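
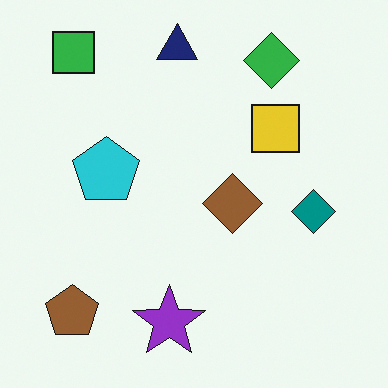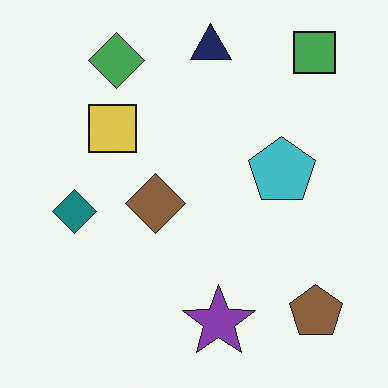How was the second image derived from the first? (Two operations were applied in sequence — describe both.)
The second image is the first flipped horizontally (left ↔ right), then slightly desaturated.

The brown pentagon is in the bottom-left of the first image and the bottom-right of the second — shapes on opposite sides of the vertical midline have swapped in a mirror flip. All colors are more muted and greyish — a global saturation change.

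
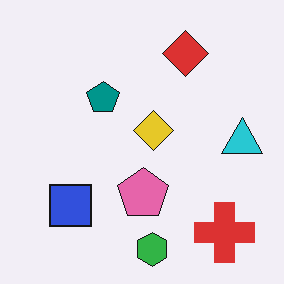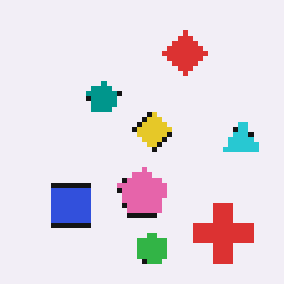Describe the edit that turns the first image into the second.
This is the original image mildly pixelated.

Shapes are reduced to large square blocks; fine edges and outlines are lost — a downscale-then-upscale (mosaic) effect.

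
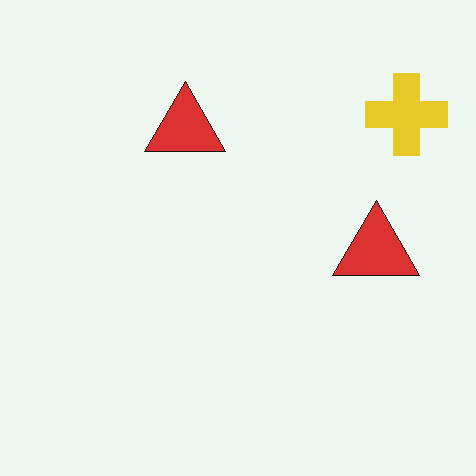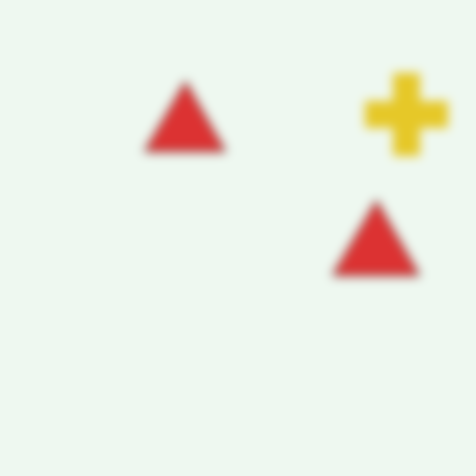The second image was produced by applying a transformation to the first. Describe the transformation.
This is the original image strongly gaussian-blurred.

Shape edges and outlines are uniformly softened across the whole image.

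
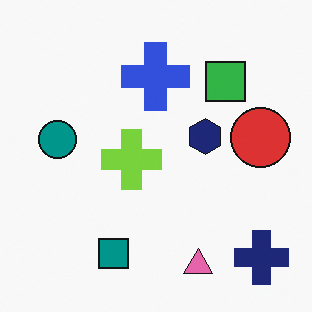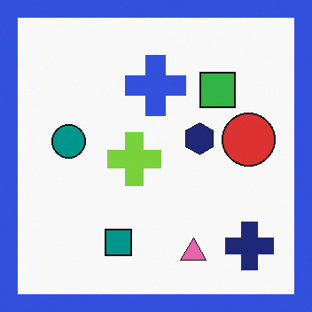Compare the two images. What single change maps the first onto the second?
It was framed with a blue border.

A solid blue frame runs around the edge of the second image, with the content slightly shrunk inside it.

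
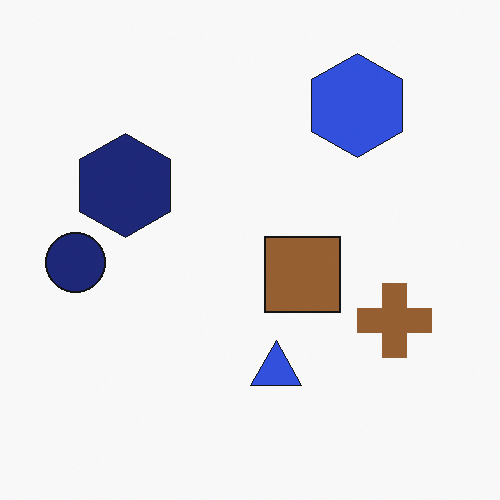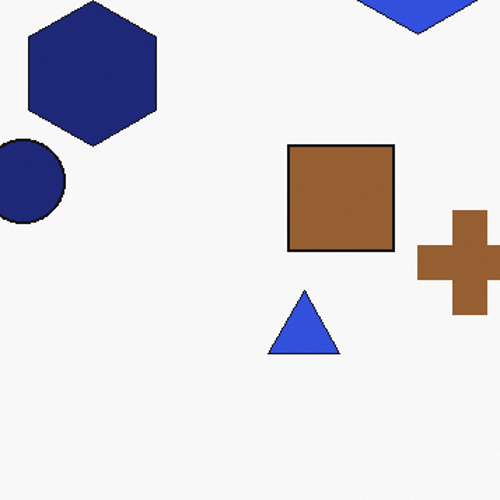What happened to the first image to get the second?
The transformation is: cropped slightly and scaled back up.

The visible shapes are larger and the field of view is narrower; shapes near the original edges may be partly or wholly outside the frame — a crop-and-rescale.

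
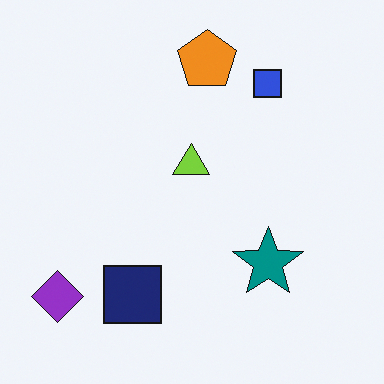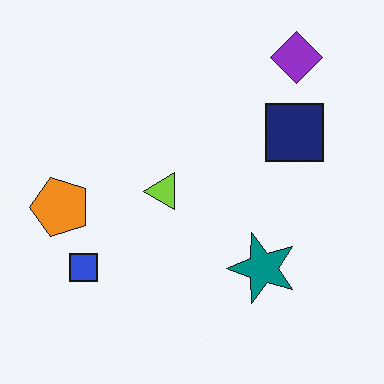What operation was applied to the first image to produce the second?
This is the original image transposed (reflected across the top-left ↔ bottom-right diagonal).

Shapes have swapped their row and column positions — what was in the top-right is now in the bottom-left — a diagonal reflection.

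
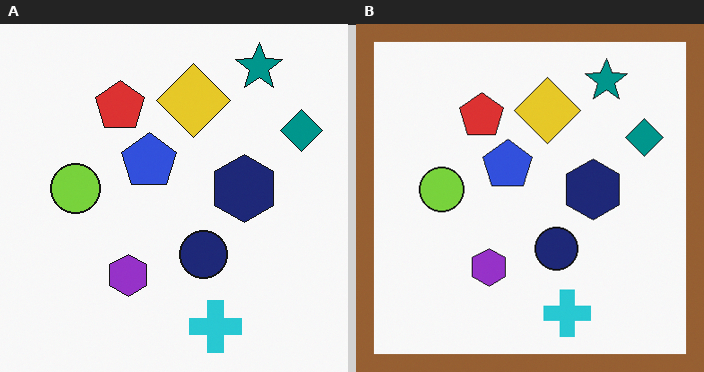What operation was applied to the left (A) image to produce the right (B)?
This is the original image framed with a brown border.

A solid brown frame runs around the edge of the right (B) image, with the content slightly shrunk inside it.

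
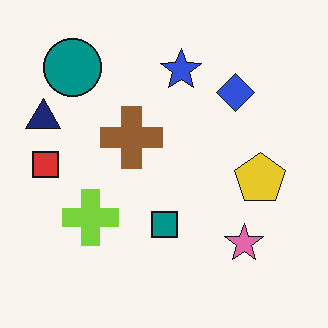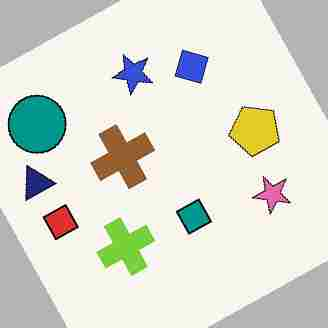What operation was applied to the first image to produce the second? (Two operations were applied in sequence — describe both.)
Rotated counter-clockwise by a moderate amount, then heavily JPEG-compressed with obvious blocking artifacts.

Every shape is tilted by the same angle and the image corners show triangular fill wedges — a whole-image rotation by a non-right angle. Blocky 8×8 compression artifacts appear around shape edges and the flat background shows ringing — characteristic JPEG degradation.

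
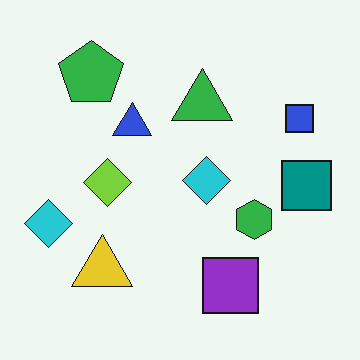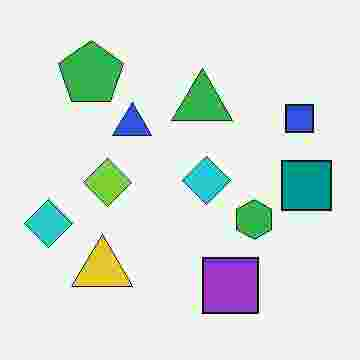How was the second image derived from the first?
The image was heavily JPEG-compressed with obvious blocking artifacts.

Blocky 8×8 compression artifacts appear around shape edges and the flat background shows ringing — characteristic JPEG degradation.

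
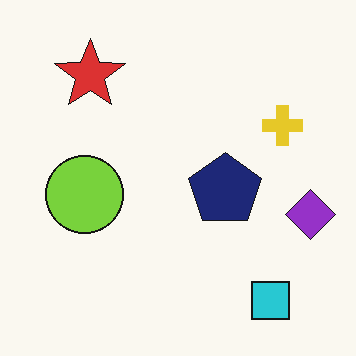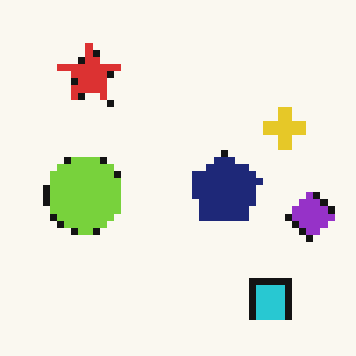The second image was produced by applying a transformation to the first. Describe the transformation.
The transformation is: moderately pixelated.

Shapes are reduced to large square blocks; fine edges and outlines are lost — a downscale-then-upscale (mosaic) effect.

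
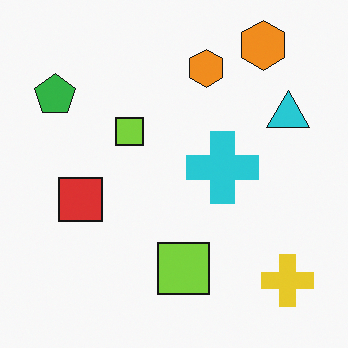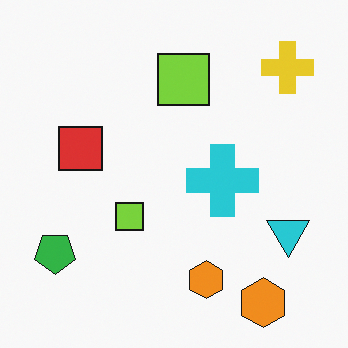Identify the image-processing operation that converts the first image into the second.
The image was flipped vertically (top ↔ bottom).

The yellow cross is in the bottom-right of the first image and the top-right of the second — shapes on opposite sides of the horizontal midline have swapped in a mirror flip.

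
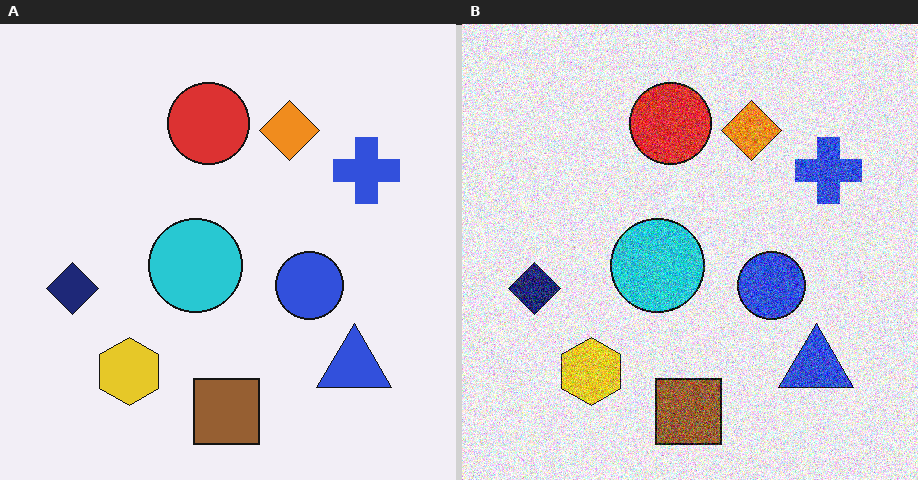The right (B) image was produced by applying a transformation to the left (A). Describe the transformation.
The transformation is: degraded with a thick layer of grain.

Random speckle covers the whole image, including the flat background.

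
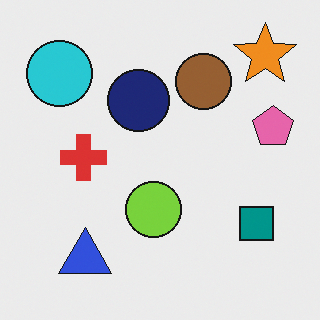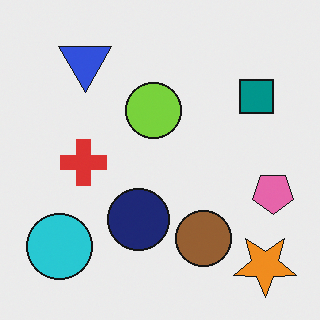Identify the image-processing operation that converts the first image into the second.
It was flipped vertically (top ↔ bottom).

The orange star is in the top-right of the first image and the bottom-right of the second — shapes on opposite sides of the horizontal midline have swapped in a mirror flip.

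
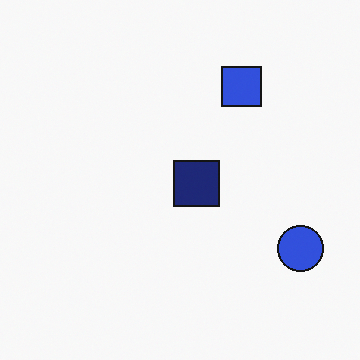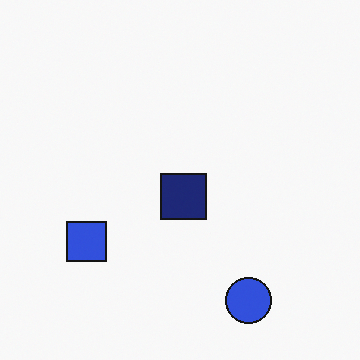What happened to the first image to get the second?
The transformation is: transposed (reflected across the top-left ↔ bottom-right diagonal).

Shapes have swapped their row and column positions — what was in the top-right is now in the bottom-left — a diagonal reflection.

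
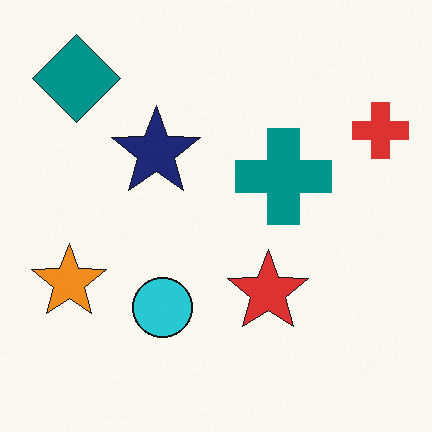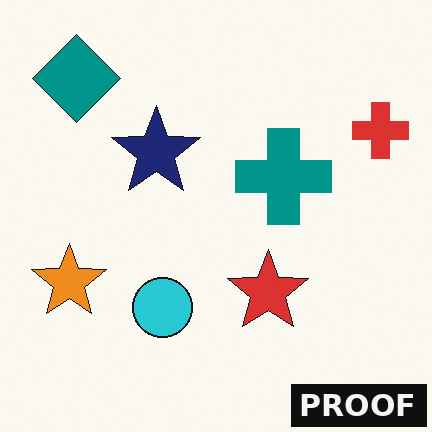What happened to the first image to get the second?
The image was watermarked with the text "PROOF" in the lower-right corner.

A dark label reading "PROOF" appears in the lower-right corner.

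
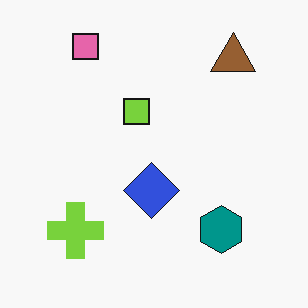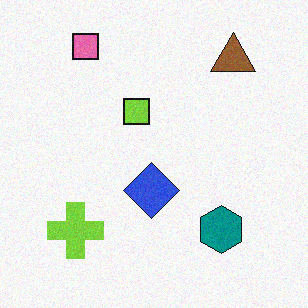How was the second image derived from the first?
Degraded with light additive noise.

Random speckle covers the whole image, including the flat background.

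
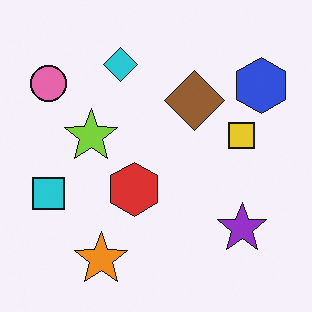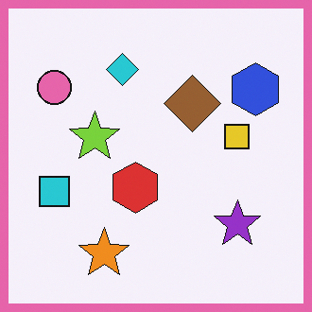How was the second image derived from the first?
The image was framed with a pink border.

A solid pink frame runs around the edge of the second image, with the content slightly shrunk inside it.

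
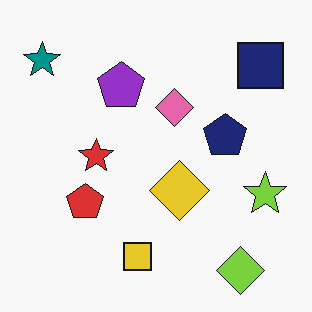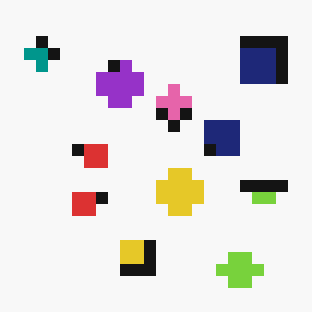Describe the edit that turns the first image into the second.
It was heavily pixelated into large blocks.

Shapes are reduced to large square blocks; fine edges and outlines are lost — a downscale-then-upscale (mosaic) effect.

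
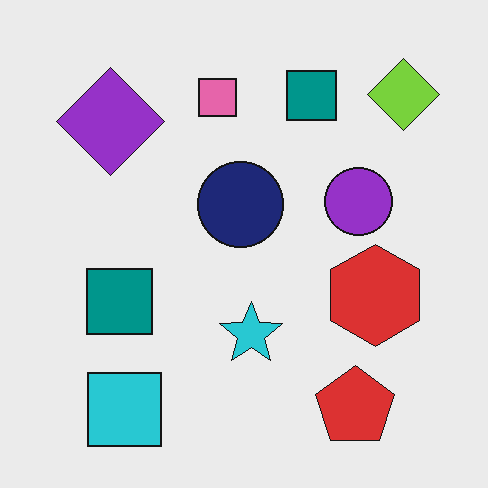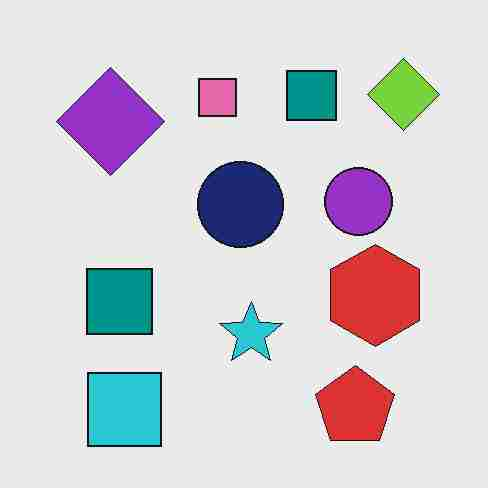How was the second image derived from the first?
It was heavily JPEG-compressed with obvious blocking artifacts.

Blocky 8×8 compression artifacts appear around shape edges and the flat background shows ringing — characteristic JPEG degradation.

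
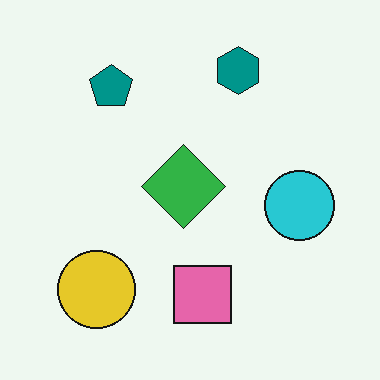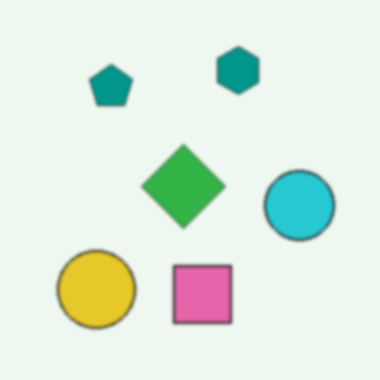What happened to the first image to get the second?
This is the original image slightly softened.

Shape edges and outlines are uniformly softened across the whole image.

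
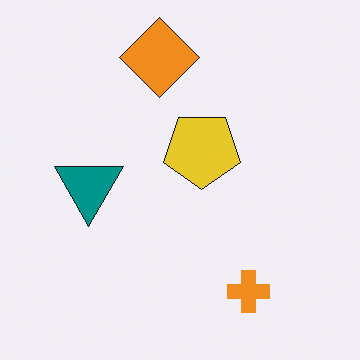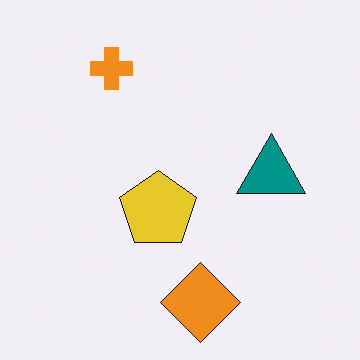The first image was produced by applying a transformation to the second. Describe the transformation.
The image was rotated 180°.

The orange cross sits in the top-left of the second image and the bottom-right of the first — consistent with a whole-image 180° rotation.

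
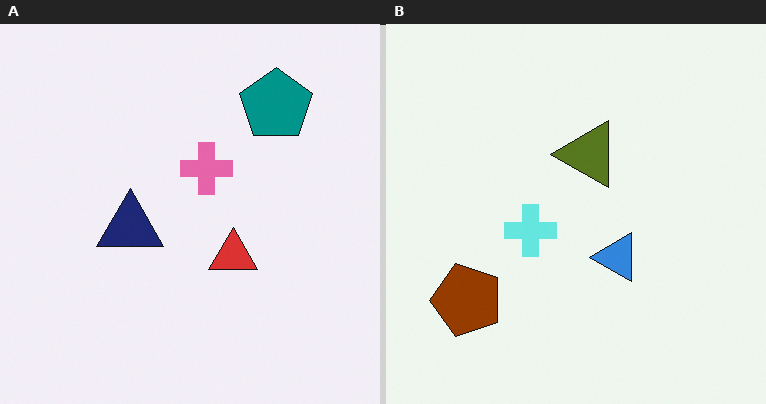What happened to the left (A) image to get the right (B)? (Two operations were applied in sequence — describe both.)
The right (B) image is the left (A) transposed (reflected across the top-left ↔ bottom-right diagonal), then hue-shifted by a large amount.

Shapes have swapped their row and column positions — what was in the top-right is now in the bottom-left — a diagonal reflection. Every shape's color has rotated by the same amount around the hue wheel — a uniform hue shift.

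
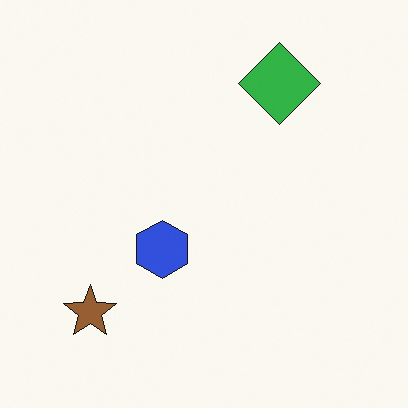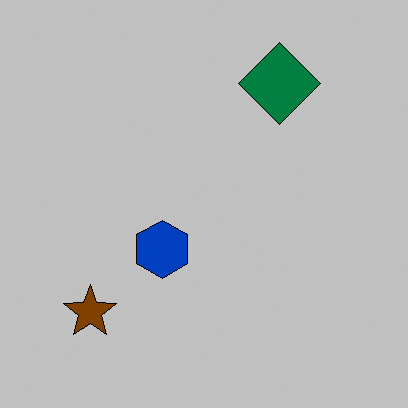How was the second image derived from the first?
The transformation is: aggressively posterized.

Each flat color has snapped to a coarser quantized level — most visibly, the near-white background has dropped to a flat grey.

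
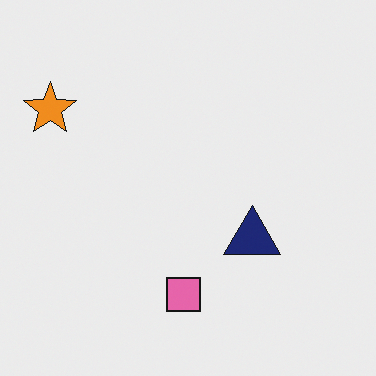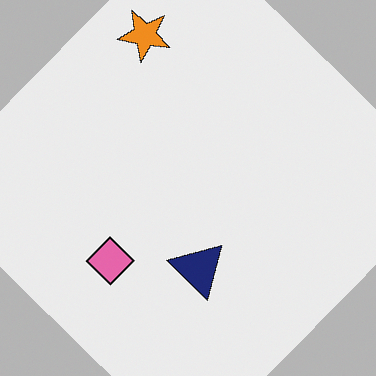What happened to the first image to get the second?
This is the original image rotated clockwise by a large amount — several tens of degrees.

Every shape is tilted by the same angle and the image corners show triangular fill wedges — a whole-image rotation by a non-right angle.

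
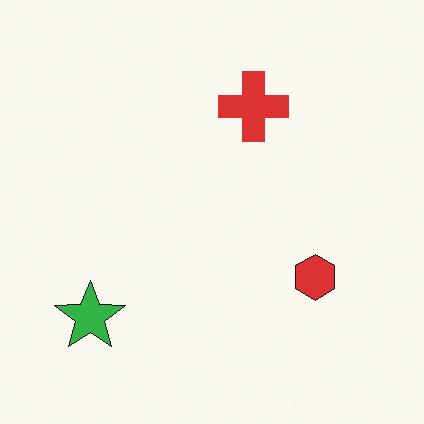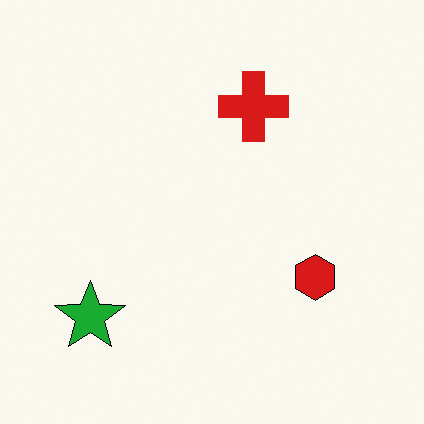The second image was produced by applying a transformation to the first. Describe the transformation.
The transformation is: given slightly increased contrast.

Tones are pushed away from mid-grey across the whole image — a global contrast change.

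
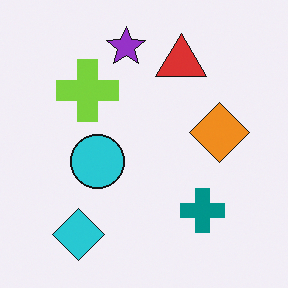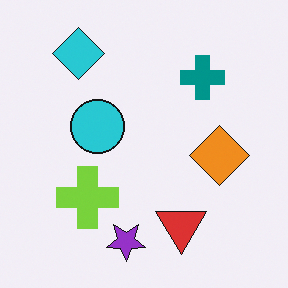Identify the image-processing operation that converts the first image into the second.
Flipped vertically (top ↔ bottom).

The purple star is in the top of the first image and the bottom of the second — shapes on opposite sides of the horizontal midline have swapped in a mirror flip.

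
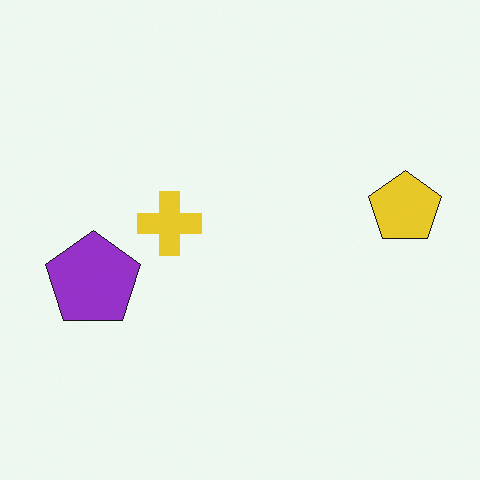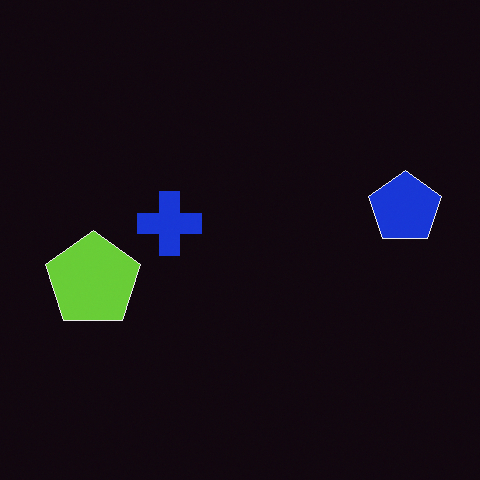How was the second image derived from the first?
The image was color-inverted (negative).

The light background has become dark and every shape's color is its complement — a photographic negative.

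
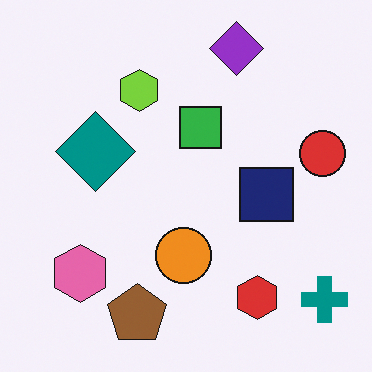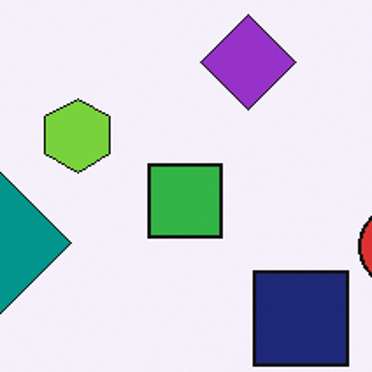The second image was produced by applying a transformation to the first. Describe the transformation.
The second image is the first cropped to a noticeably smaller region and rescaled.

The visible shapes are larger and the field of view is narrower; shapes near the original edges may be partly or wholly outside the frame — a crop-and-rescale.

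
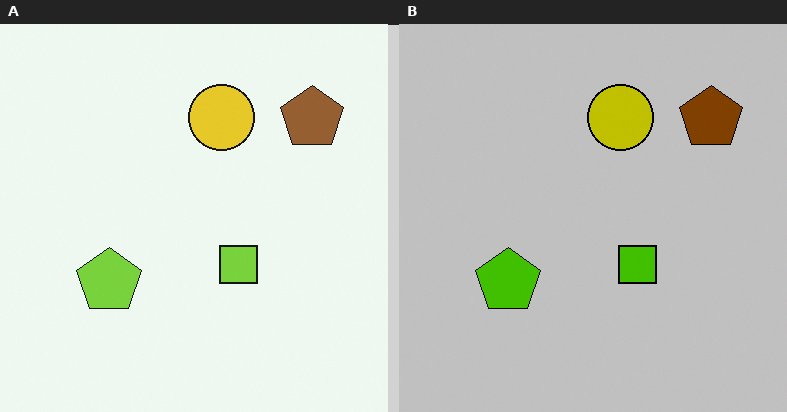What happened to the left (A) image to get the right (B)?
The image was aggressively posterized.

Each flat color has snapped to a coarser quantized level — most visibly, the near-white background has dropped to a flat grey.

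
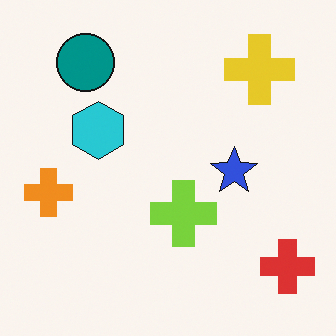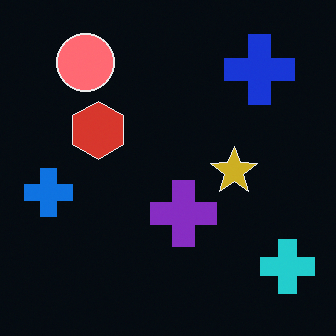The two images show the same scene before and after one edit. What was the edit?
Color-inverted (negative).

The light background has become dark and every shape's color is its complement — a photographic negative.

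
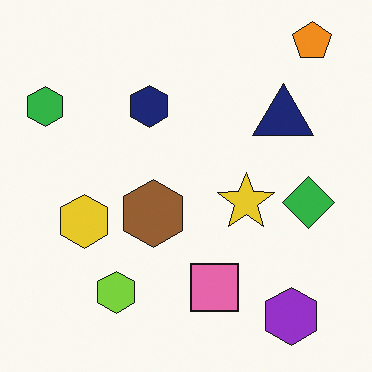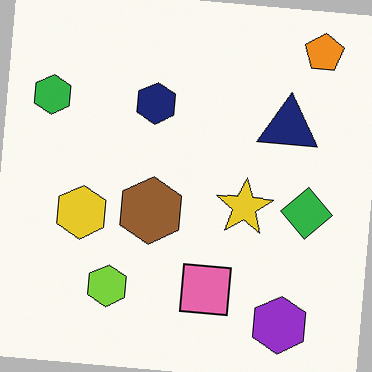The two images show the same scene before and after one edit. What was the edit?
The transformation is: rotated clockwise by a few degrees.

Every shape is tilted by the same angle and the image corners show triangular fill wedges — a whole-image rotation by a non-right angle.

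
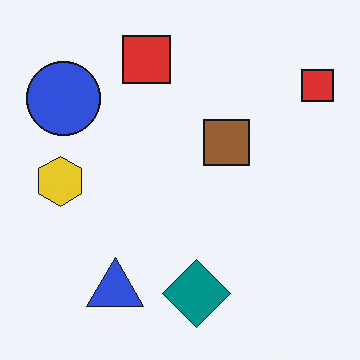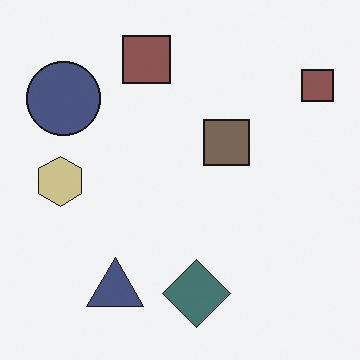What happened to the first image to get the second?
The second image is the first heavily desaturated.

All colors are more muted and greyish — a global saturation change.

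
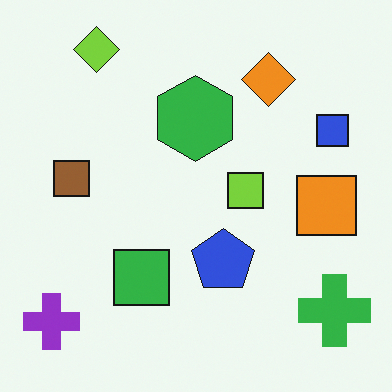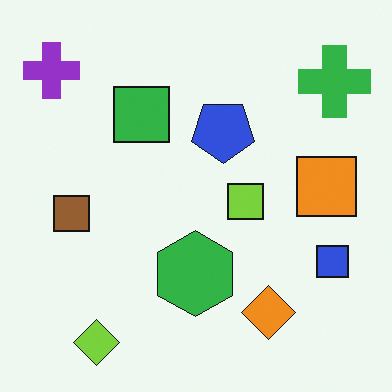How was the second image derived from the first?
Flipped vertically (top ↔ bottom).

The lime diamond is in the top-left of the first image and the bottom-left of the second — shapes on opposite sides of the horizontal midline have swapped in a mirror flip.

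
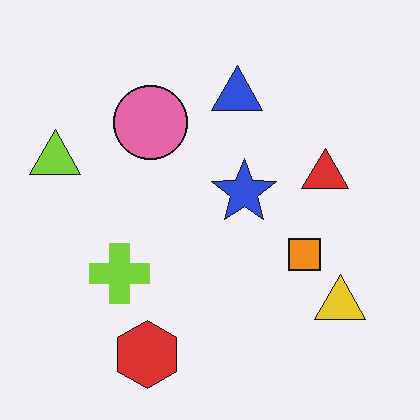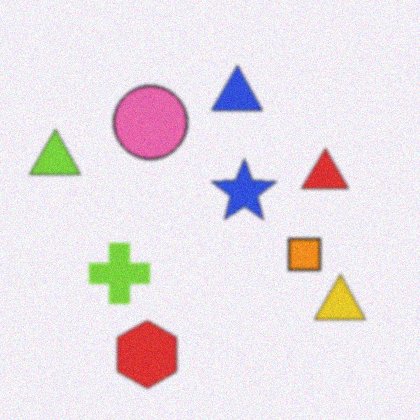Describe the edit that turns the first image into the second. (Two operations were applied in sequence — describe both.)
The second image is the first slightly softened, then degraded with subtle gaussian noise.

Shape edges and outlines are uniformly softened across the whole image. Random speckle covers the whole image, including the flat background.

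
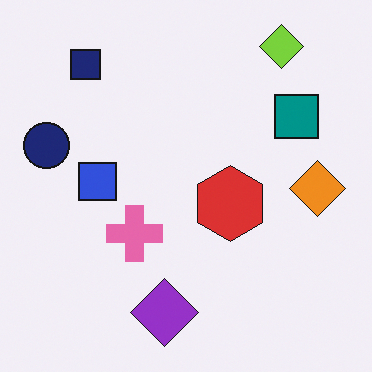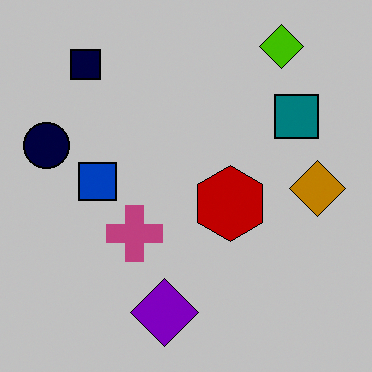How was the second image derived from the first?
The transformation is: heavily posterized to just a handful of flat colors.

Each flat color has snapped to a coarser quantized level — most visibly, the near-white background has dropped to a flat grey.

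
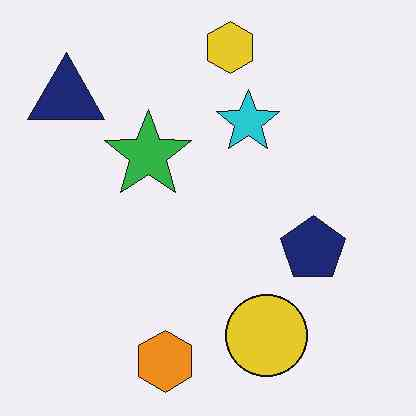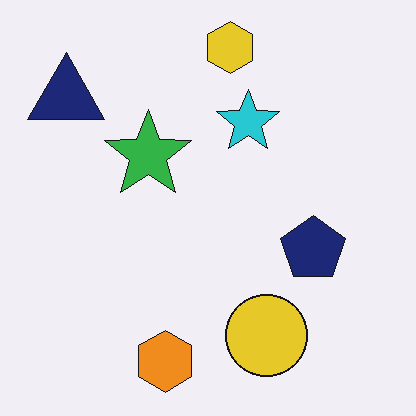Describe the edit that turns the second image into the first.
The image was JPEG-compressed with visible artifacts.

Blocky 8×8 compression artifacts appear around shape edges and the flat background shows ringing — characteristic JPEG degradation.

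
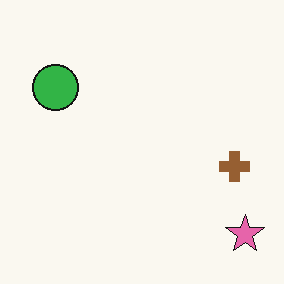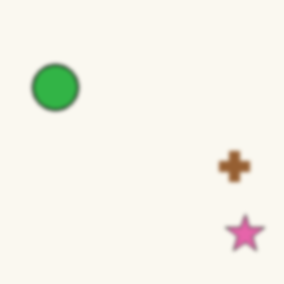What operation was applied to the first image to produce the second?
The transformation is: lightly blurred.

Shape edges and outlines are uniformly softened across the whole image.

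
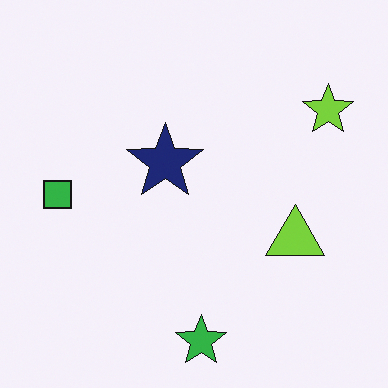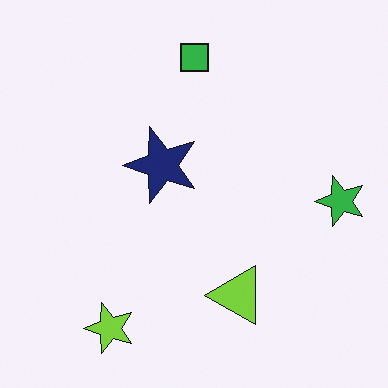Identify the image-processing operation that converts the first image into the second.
This is the original image transposed (reflected across the top-left ↔ bottom-right diagonal).

Shapes have swapped their row and column positions — what was in the top-right is now in the bottom-left — a diagonal reflection.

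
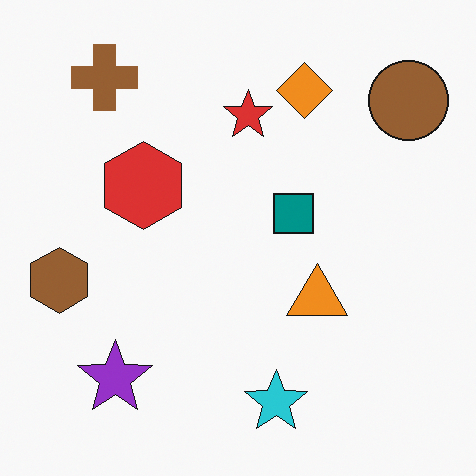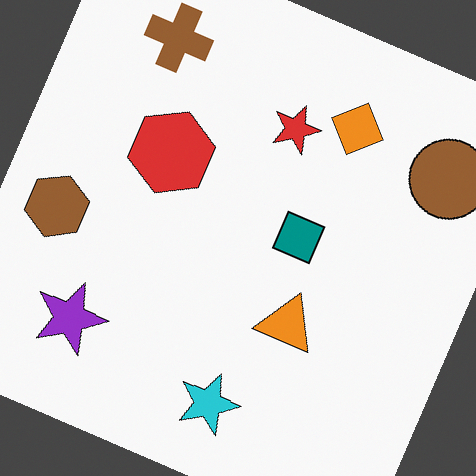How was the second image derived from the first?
The image was rotated clockwise by a moderate amount.

Every shape is tilted by the same angle and the image corners show triangular fill wedges — a whole-image rotation by a non-right angle.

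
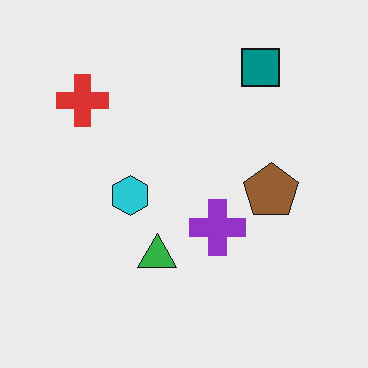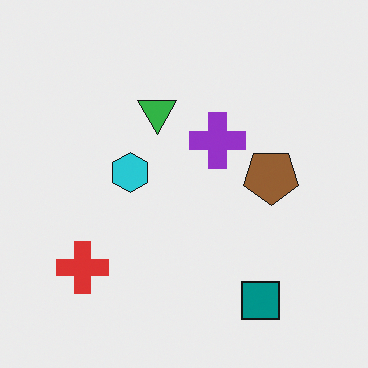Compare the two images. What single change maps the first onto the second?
The transformation is: flipped vertically (top ↔ bottom).

The teal square is in the top-right of the first image and the bottom-right of the second — shapes on opposite sides of the horizontal midline have swapped in a mirror flip.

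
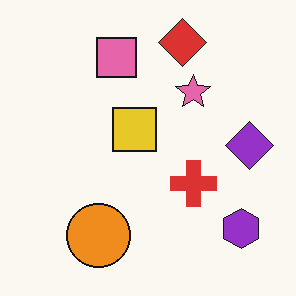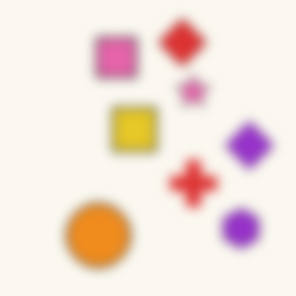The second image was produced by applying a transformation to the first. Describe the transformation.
The transformation is: heavily blurred.

Shape edges and outlines are uniformly softened across the whole image.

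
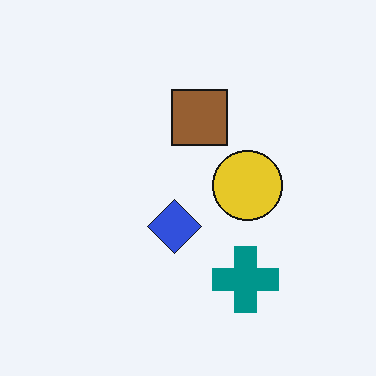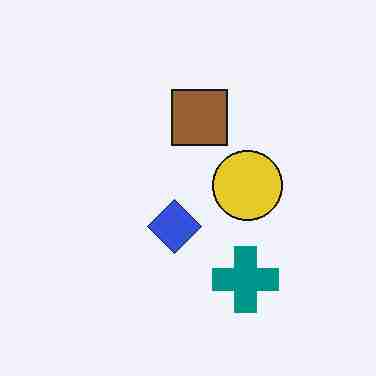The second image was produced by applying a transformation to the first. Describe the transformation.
The transformation is: heavily JPEG-compressed with obvious blocking artifacts.

Blocky 8×8 compression artifacts appear around shape edges and the flat background shows ringing — characteristic JPEG degradation.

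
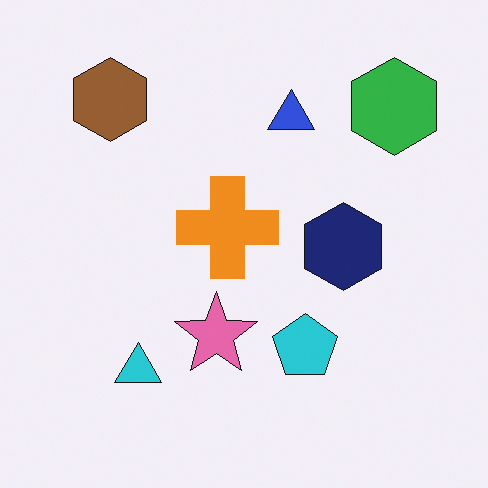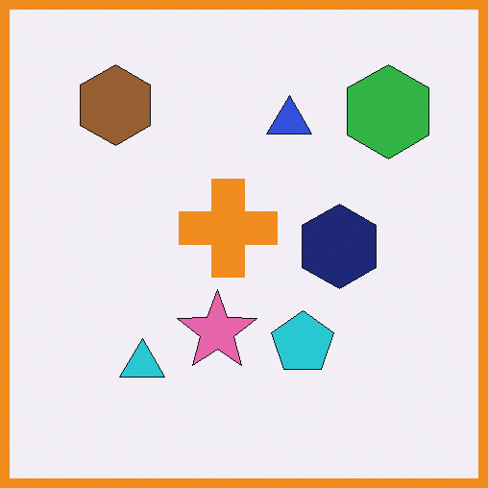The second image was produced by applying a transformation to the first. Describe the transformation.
The image was framed with a orange border.

A solid orange frame runs around the edge of the second image, with the content slightly shrunk inside it.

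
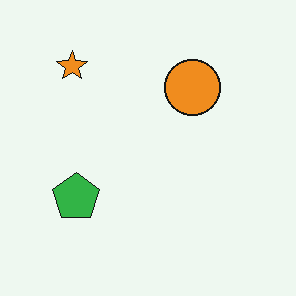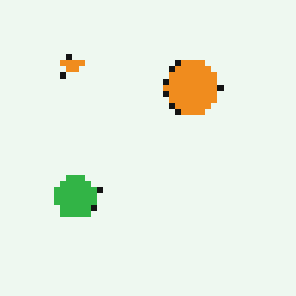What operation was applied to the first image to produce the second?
This is the original image pixelated into visible square blocks.

Shapes are reduced to large square blocks; fine edges and outlines are lost — a downscale-then-upscale (mosaic) effect.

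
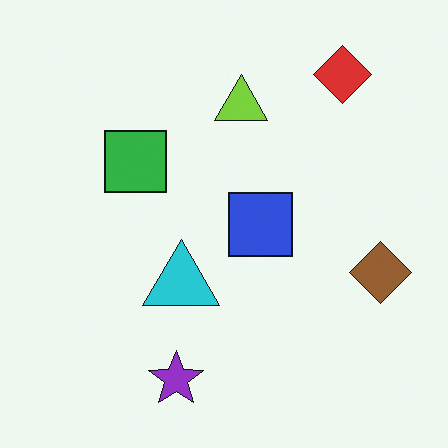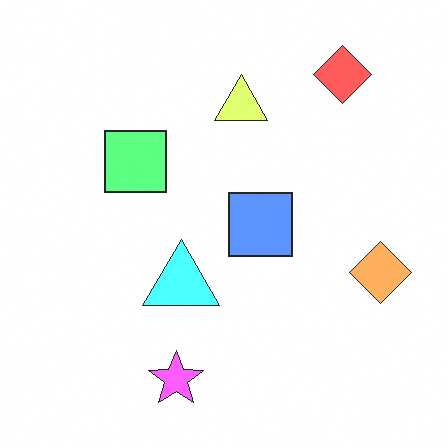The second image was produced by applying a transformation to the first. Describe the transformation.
The image was noticeably brightened.

Every pixel — background and shapes alike — is uniformly brightened.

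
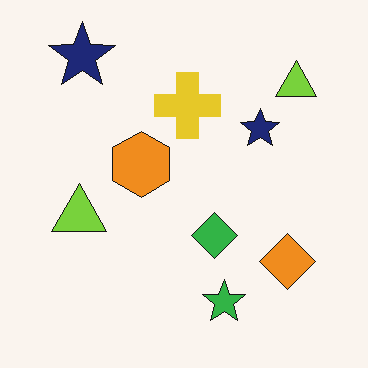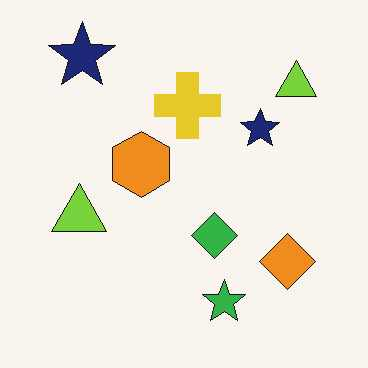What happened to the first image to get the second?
The image was given moderate JPEG compression.

Blocky 8×8 compression artifacts appear around shape edges and the flat background shows ringing — characteristic JPEG degradation.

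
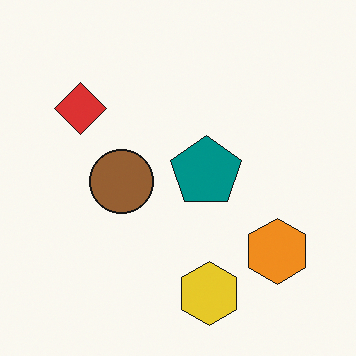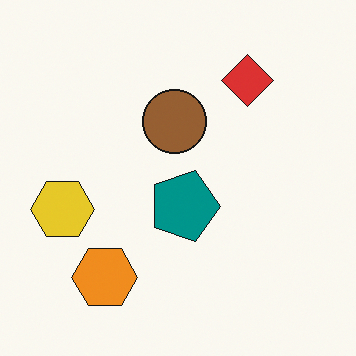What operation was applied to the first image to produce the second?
This is the original image rotated 90° clockwise.

The orange hexagon sits in the bottom-right of the first image and the bottom-left of the second — consistent with a whole-image 90° clockwise rotation.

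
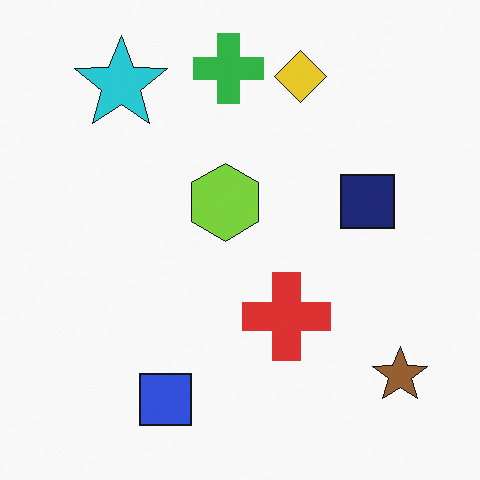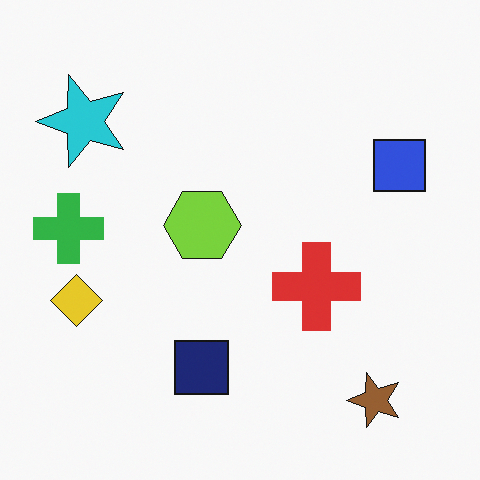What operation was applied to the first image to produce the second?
Transposed (reflected across the top-left ↔ bottom-right diagonal).

Shapes have swapped their row and column positions — what was in the top-right is now in the bottom-left — a diagonal reflection.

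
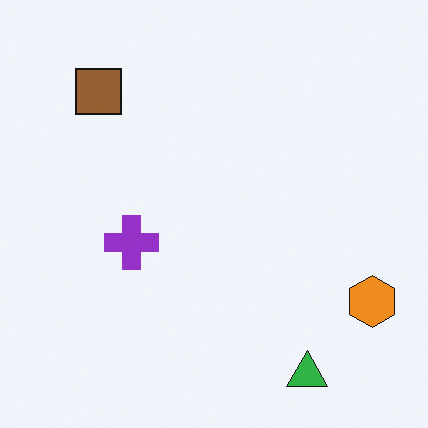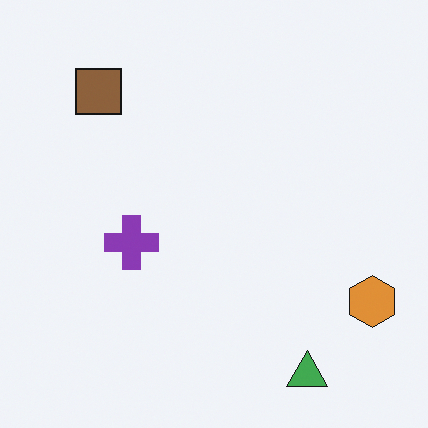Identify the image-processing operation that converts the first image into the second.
It was slightly desaturated.

All colors are more muted and greyish — a global saturation change.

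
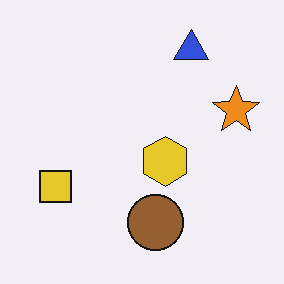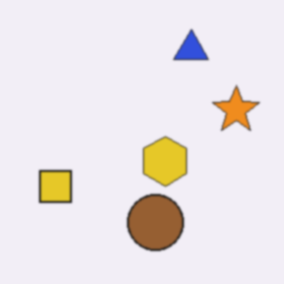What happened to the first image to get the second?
This is the original image given a subtle gaussian blur.

Shape edges and outlines are uniformly softened across the whole image.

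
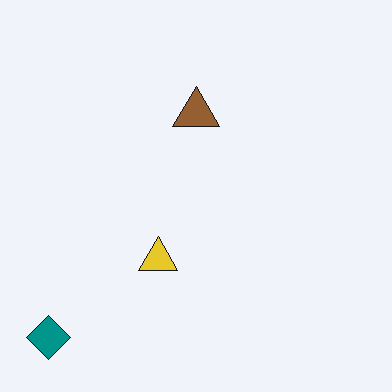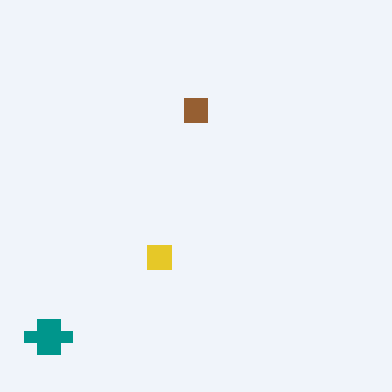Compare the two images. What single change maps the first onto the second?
It was coarsely pixelated.

Shapes are reduced to large square blocks; fine edges and outlines are lost — a downscale-then-upscale (mosaic) effect.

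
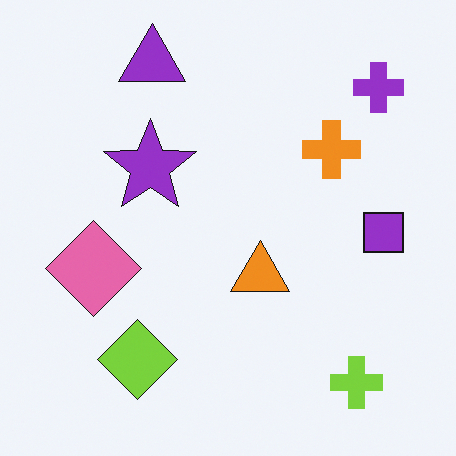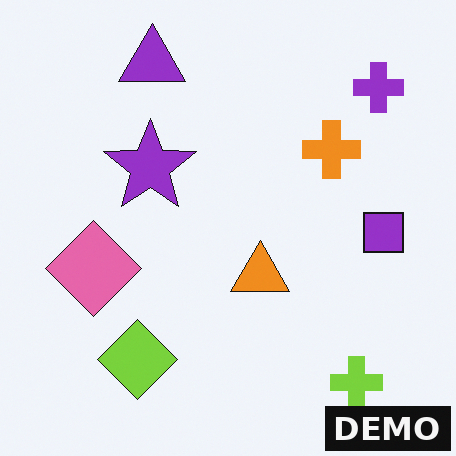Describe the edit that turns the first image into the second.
The transformation is: watermarked with the text "DEMO" in the lower-right corner.

A dark label reading "DEMO" appears in the lower-right corner.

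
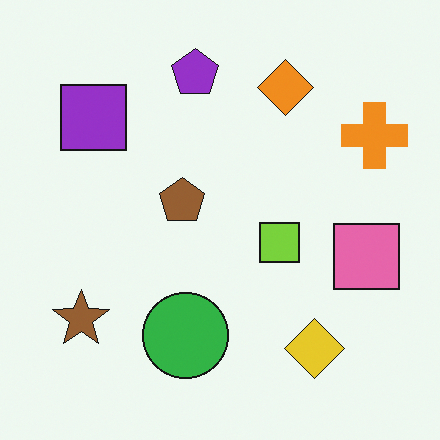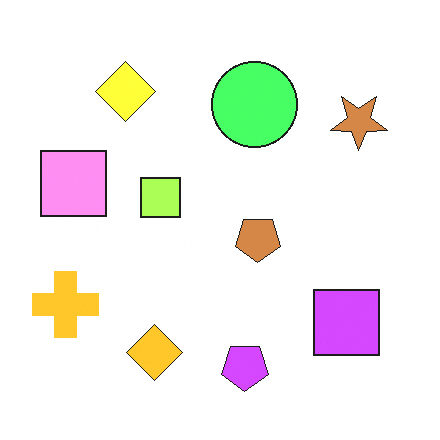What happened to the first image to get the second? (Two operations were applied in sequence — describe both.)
This is the original image rotated 180°, then noticeably brightened.

The orange cross sits in the top-right of the first image and the bottom-left of the second — consistent with a whole-image 180° rotation. Every pixel — background and shapes alike — is uniformly brightened.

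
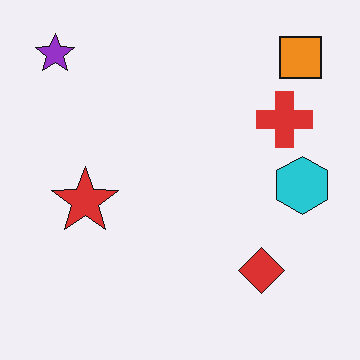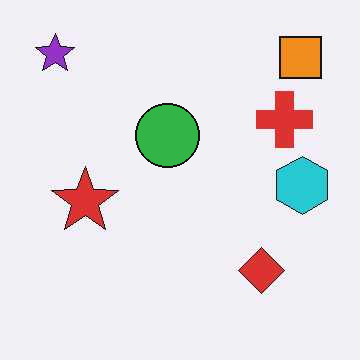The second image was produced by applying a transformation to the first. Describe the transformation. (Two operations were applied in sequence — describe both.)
The second image is the first given moderate JPEG compression, then overlaid with an additional green circle.

Blocky 8×8 compression artifacts appear around shape edges and the flat background shows ringing — characteristic JPEG degradation. A green circle appears in the second image that is absent from the first.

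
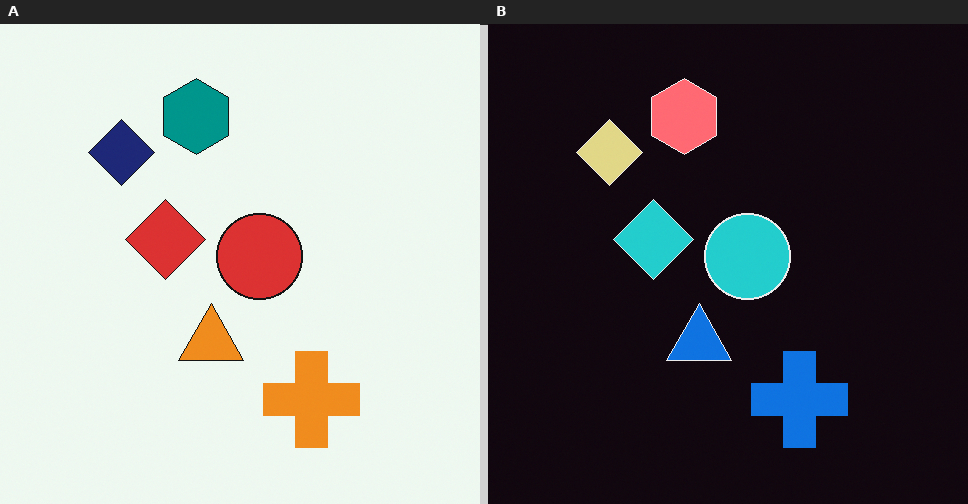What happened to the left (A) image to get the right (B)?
It was color-inverted (negative).

The light background has become dark and every shape's color is its complement — a photographic negative.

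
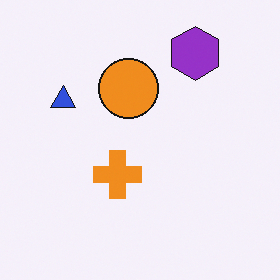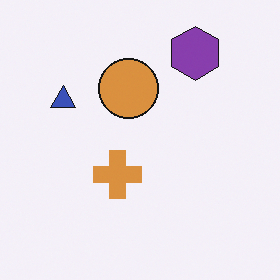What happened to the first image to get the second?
The image was slightly desaturated.

All colors are more muted and greyish — a global saturation change.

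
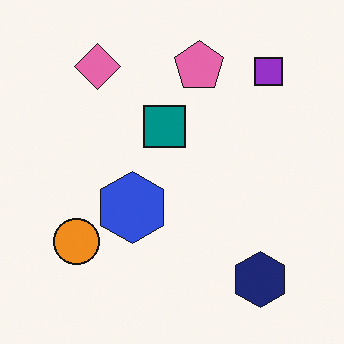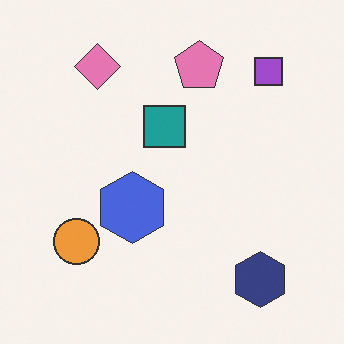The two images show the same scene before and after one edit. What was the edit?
It was given slightly reduced contrast.

Tones are pushed toward mid-grey across the whole image — a global contrast change.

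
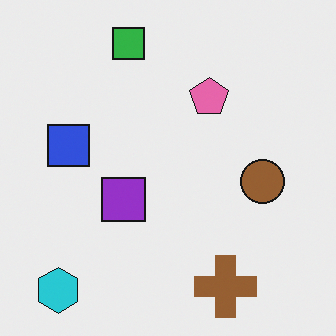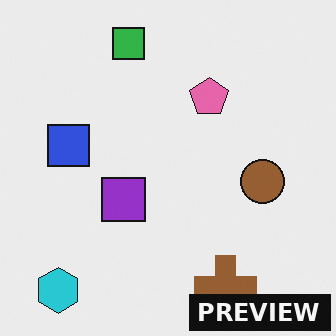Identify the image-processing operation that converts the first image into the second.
The second image is the first watermarked with the text "PREVIEW" in the lower-right corner.

A dark label reading "PREVIEW" appears in the lower-right corner.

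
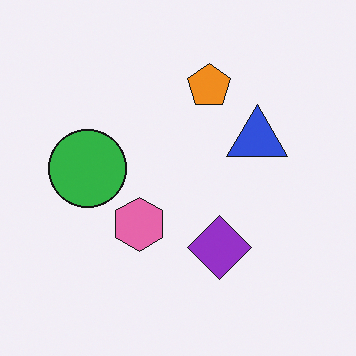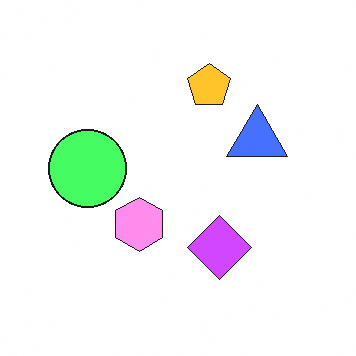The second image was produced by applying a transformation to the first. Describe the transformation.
It was brightened a lot.

Every pixel — background and shapes alike — is uniformly brightened.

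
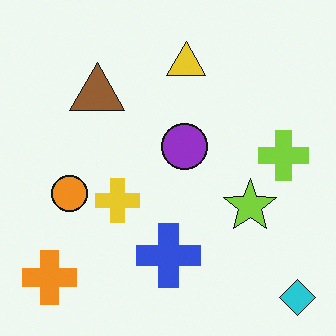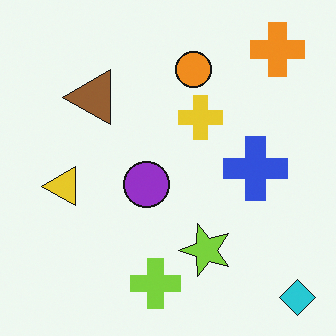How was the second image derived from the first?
Transposed (reflected across the top-left ↔ bottom-right diagonal).

Shapes have swapped their row and column positions — what was in the top-right is now in the bottom-left — a diagonal reflection.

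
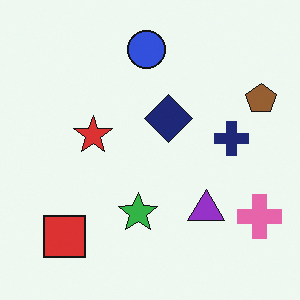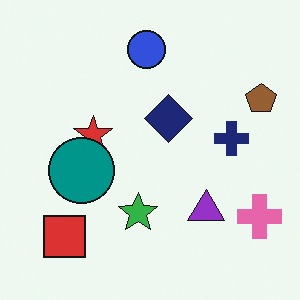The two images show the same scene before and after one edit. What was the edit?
The second image is the first overlaid with an additional teal circle.

A teal circle appears in the second image that is absent from the first.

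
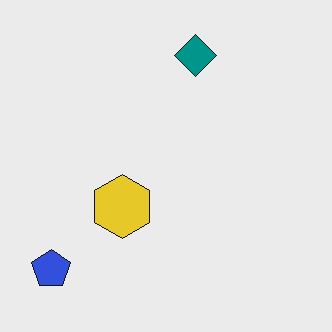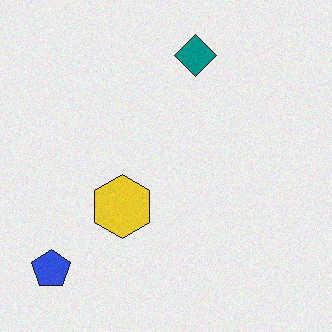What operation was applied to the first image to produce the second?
The transformation is: degraded with light additive noise.

Random speckle covers the whole image, including the flat background.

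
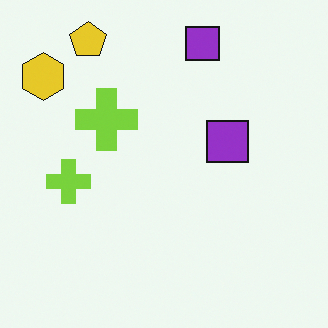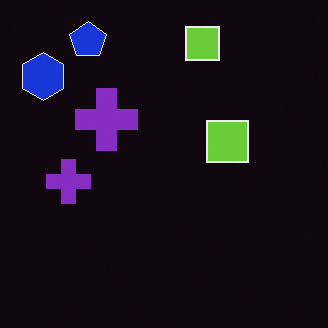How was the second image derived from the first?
Color-inverted (negative).

The light background has become dark and every shape's color is its complement — a photographic negative.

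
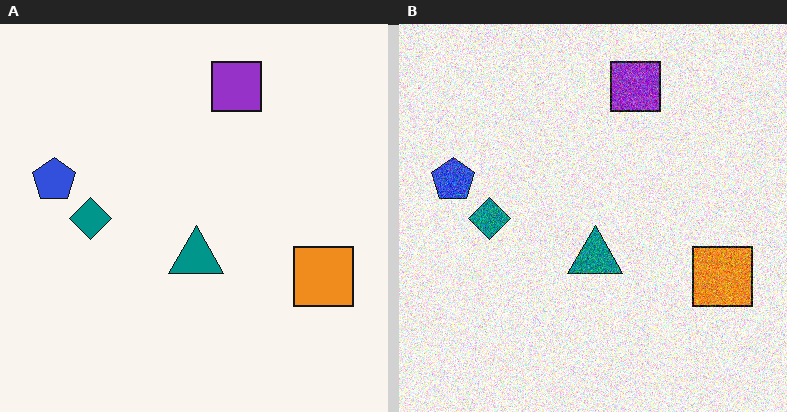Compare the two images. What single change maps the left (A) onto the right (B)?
The image was degraded with strong gaussian noise.

Random speckle covers the whole image, including the flat background.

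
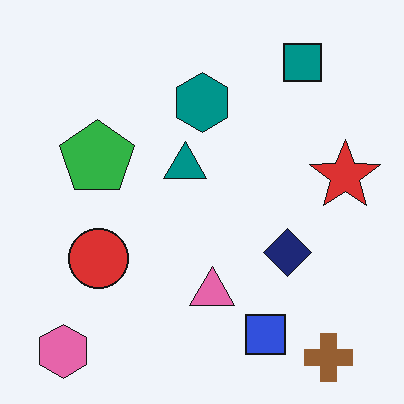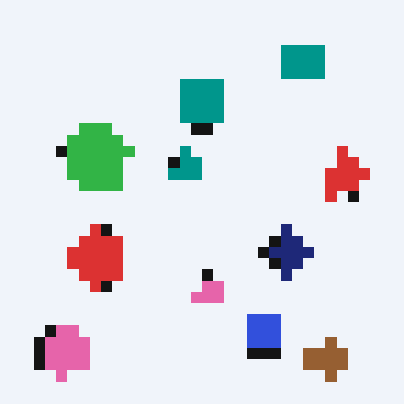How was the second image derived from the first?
The transformation is: heavily pixelated into large blocks.

Shapes are reduced to large square blocks; fine edges and outlines are lost — a downscale-then-upscale (mosaic) effect.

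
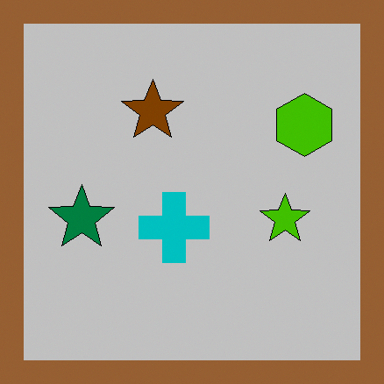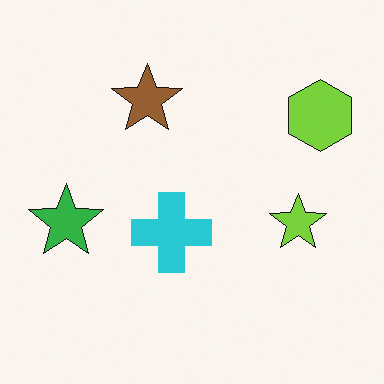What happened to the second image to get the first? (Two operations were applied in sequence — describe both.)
This is the original image heavily posterized to just a handful of flat colors, then framed with a brown border.

Each flat color has snapped to a coarser quantized level — most visibly, the near-white background has dropped to a flat grey. A solid brown frame runs around the edge of the first image, with the content slightly shrunk inside it.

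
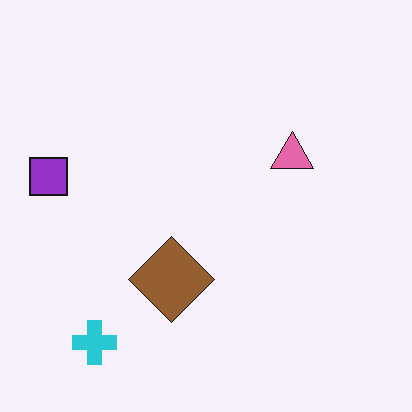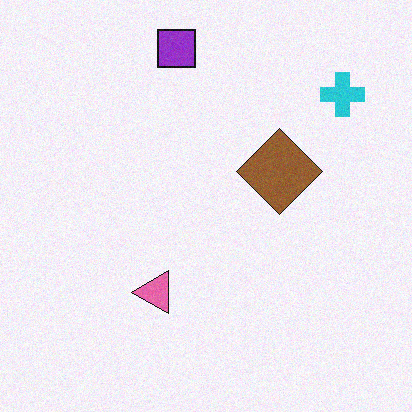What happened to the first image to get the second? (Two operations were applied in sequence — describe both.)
The second image is the first transposed (reflected across the top-left ↔ bottom-right diagonal), then degraded with a light layer of grain.

Shapes have swapped their row and column positions — what was in the top-right is now in the bottom-left — a diagonal reflection. Random speckle covers the whole image, including the flat background.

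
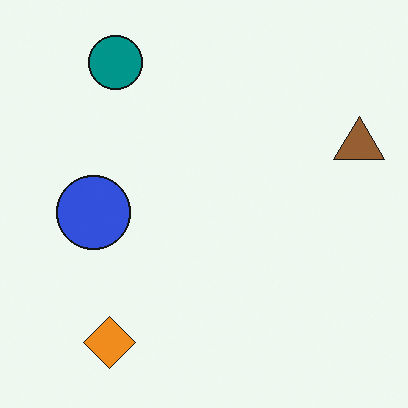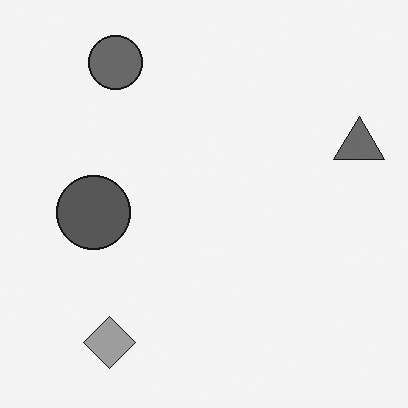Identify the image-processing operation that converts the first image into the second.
The transformation is: converted to grayscale.

All color is removed — every shape is now a shade of grey.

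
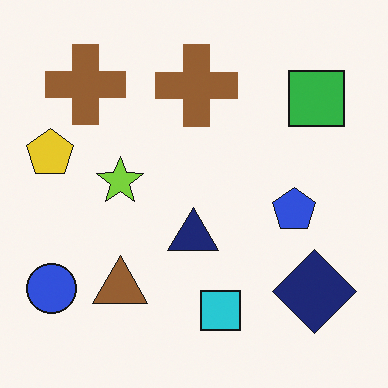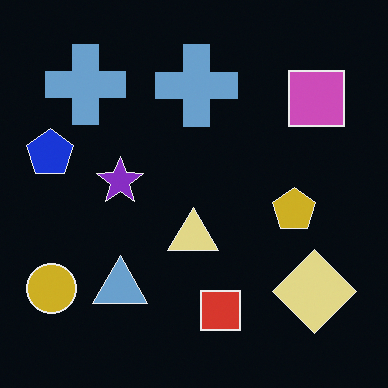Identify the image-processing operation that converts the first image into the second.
Color-inverted (negative).

The light background has become dark and every shape's color is its complement — a photographic negative.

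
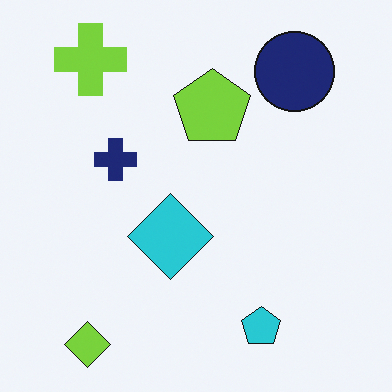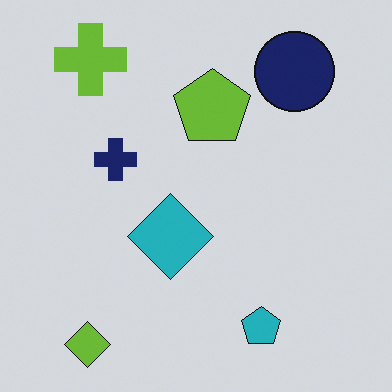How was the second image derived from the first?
The transformation is: slightly darkened.

Every pixel — background and shapes alike — is uniformly darkened.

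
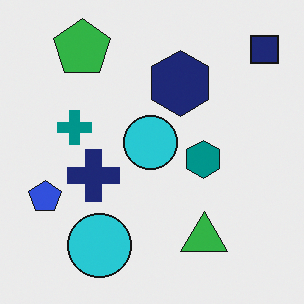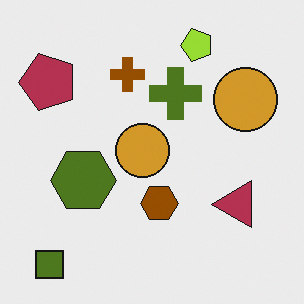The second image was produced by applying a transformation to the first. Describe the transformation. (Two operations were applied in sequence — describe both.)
The image was hue-shifted through roughly half the color wheel, then transposed (reflected across the top-left ↔ bottom-right diagonal).

Every shape's color has rotated by the same amount around the hue wheel — a uniform hue shift. Shapes have swapped their row and column positions — what was in the top-right is now in the bottom-left — a diagonal reflection.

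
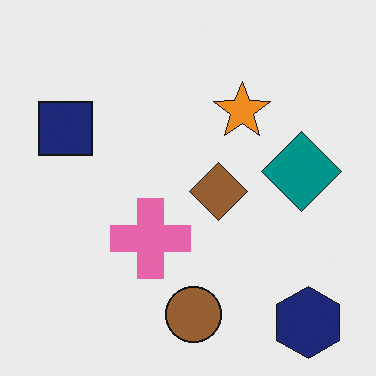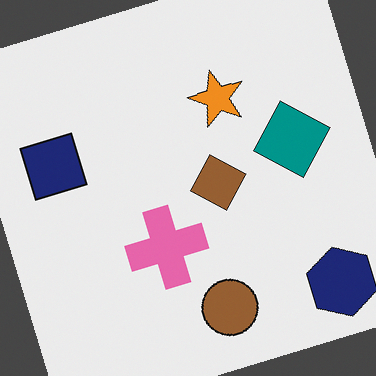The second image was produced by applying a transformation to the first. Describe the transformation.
The second image is the first rotated counter-clockwise by a clearly visible amount.

Every shape is tilted by the same angle and the image corners show triangular fill wedges — a whole-image rotation by a non-right angle.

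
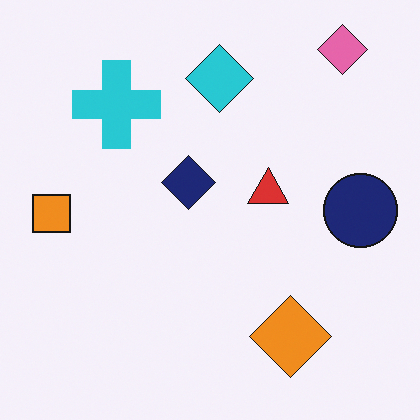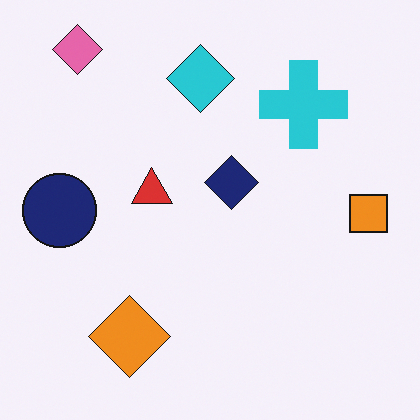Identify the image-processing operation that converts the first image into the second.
The second image is the first flipped horizontally (left ↔ right).

The orange square is in the left of the first image and the right of the second — shapes on opposite sides of the vertical midline have swapped in a mirror flip.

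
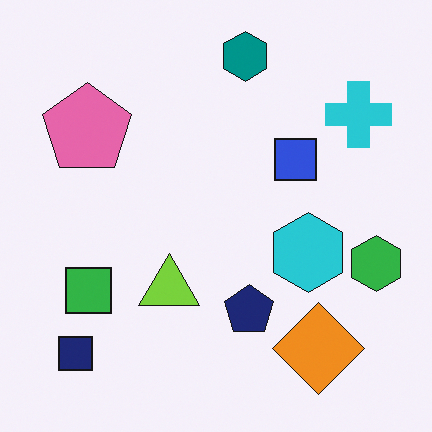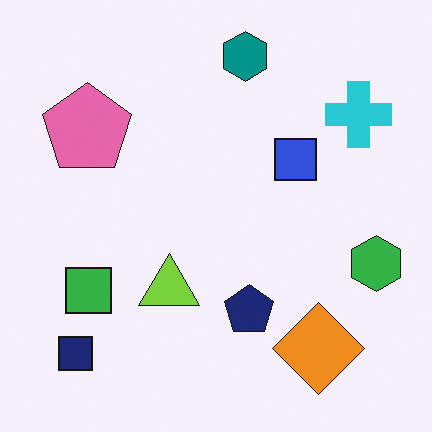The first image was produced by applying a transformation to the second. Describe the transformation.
Overlaid with an additional cyan hexagon.

A cyan hexagon appears in the first image that is absent from the second.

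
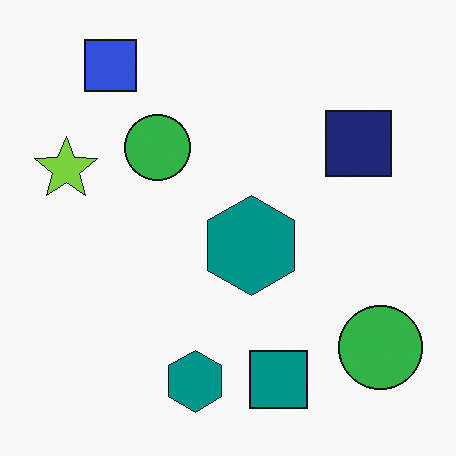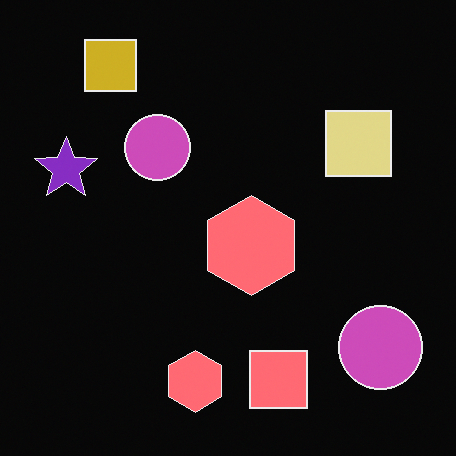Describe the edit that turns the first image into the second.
It was color-inverted (negative).

The light background has become dark and every shape's color is its complement — a photographic negative.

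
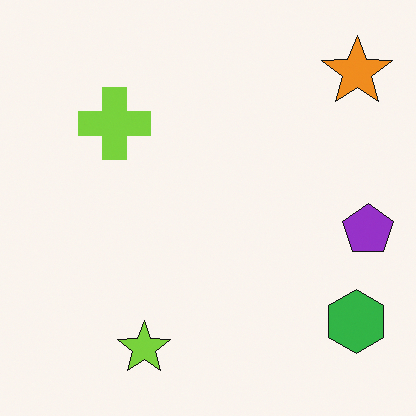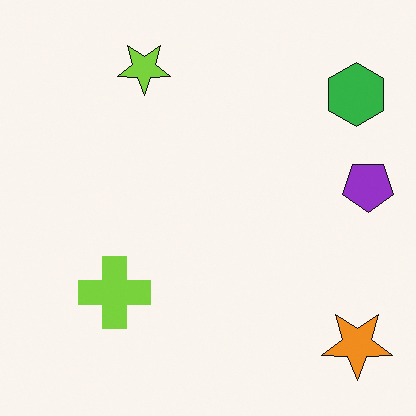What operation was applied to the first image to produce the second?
This is the original image flipped vertically (top ↔ bottom).

The lime star is in the bottom of the first image and the top of the second — shapes on opposite sides of the horizontal midline have swapped in a mirror flip.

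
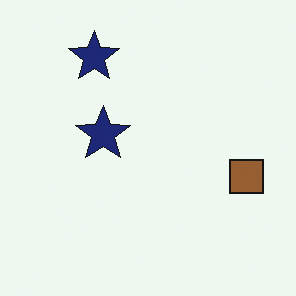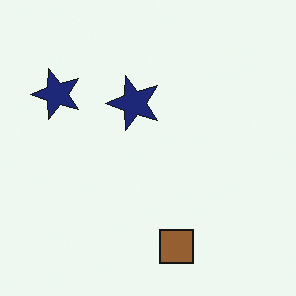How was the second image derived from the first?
This is the original image transposed (reflected across the top-left ↔ bottom-right diagonal).

Shapes have swapped their row and column positions — what was in the top-right is now in the bottom-left — a diagonal reflection.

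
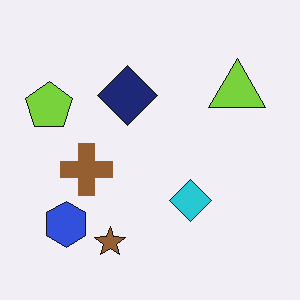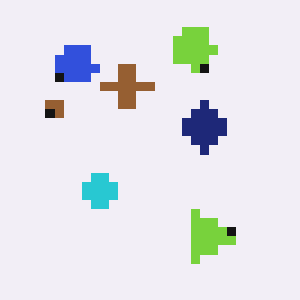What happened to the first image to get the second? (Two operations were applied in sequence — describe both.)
The second image is the first heavily pixelated into large blocks, then rotated 90° clockwise.

Shapes are reduced to large square blocks; fine edges and outlines are lost — a downscale-then-upscale (mosaic) effect. The blue hexagon sits in the bottom-left of the first image and the top-left of the second — consistent with a whole-image 90° clockwise rotation.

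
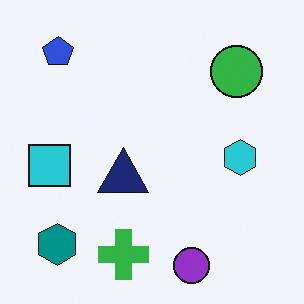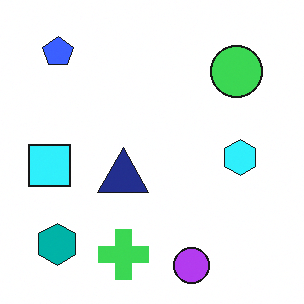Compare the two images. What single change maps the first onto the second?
The image was brightened a little.

Every pixel — background and shapes alike — is uniformly brightened.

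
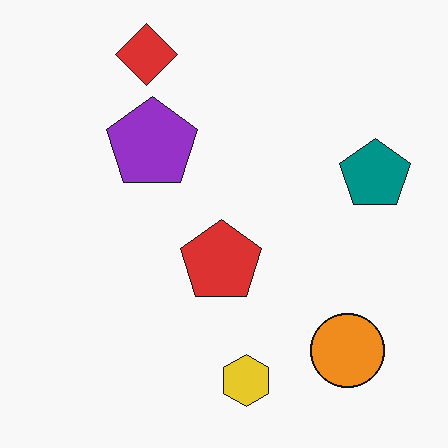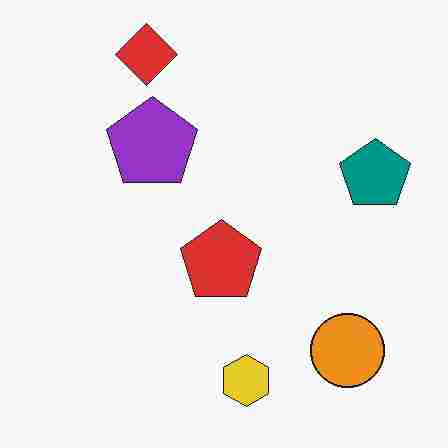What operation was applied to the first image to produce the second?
The image was heavily JPEG-compressed with obvious blocking artifacts.

Blocky 8×8 compression artifacts appear around shape edges and the flat background shows ringing — characteristic JPEG degradation.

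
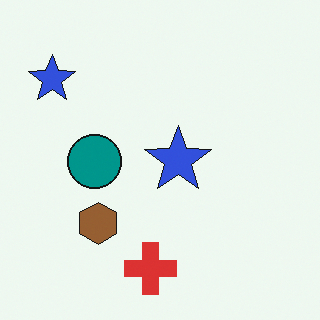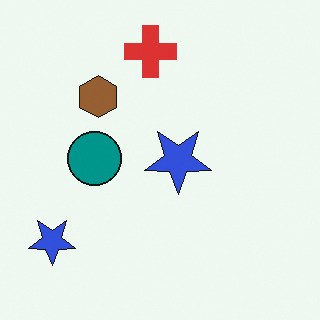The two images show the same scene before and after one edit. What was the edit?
The transformation is: flipped vertically (top ↔ bottom).

The red cross is in the bottom of the first image and the top of the second — shapes on opposite sides of the horizontal midline have swapped in a mirror flip.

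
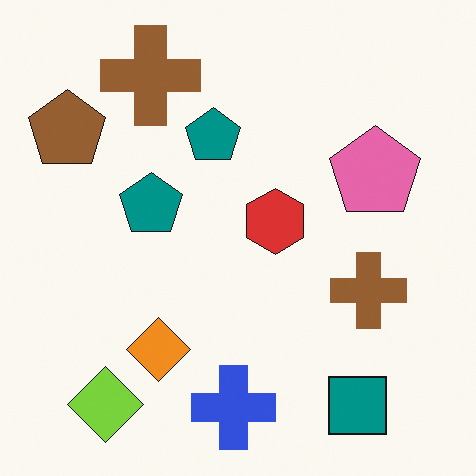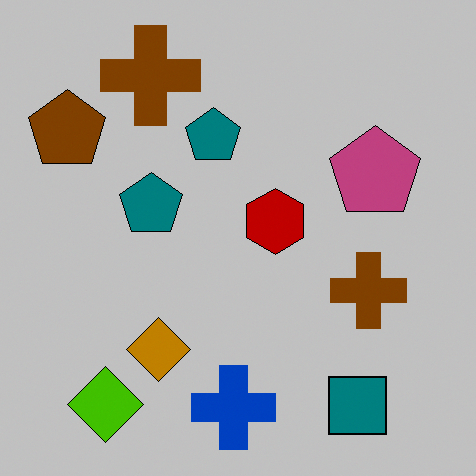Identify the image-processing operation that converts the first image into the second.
This is the original image aggressively posterized.

Each flat color has snapped to a coarser quantized level — most visibly, the near-white background has dropped to a flat grey.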